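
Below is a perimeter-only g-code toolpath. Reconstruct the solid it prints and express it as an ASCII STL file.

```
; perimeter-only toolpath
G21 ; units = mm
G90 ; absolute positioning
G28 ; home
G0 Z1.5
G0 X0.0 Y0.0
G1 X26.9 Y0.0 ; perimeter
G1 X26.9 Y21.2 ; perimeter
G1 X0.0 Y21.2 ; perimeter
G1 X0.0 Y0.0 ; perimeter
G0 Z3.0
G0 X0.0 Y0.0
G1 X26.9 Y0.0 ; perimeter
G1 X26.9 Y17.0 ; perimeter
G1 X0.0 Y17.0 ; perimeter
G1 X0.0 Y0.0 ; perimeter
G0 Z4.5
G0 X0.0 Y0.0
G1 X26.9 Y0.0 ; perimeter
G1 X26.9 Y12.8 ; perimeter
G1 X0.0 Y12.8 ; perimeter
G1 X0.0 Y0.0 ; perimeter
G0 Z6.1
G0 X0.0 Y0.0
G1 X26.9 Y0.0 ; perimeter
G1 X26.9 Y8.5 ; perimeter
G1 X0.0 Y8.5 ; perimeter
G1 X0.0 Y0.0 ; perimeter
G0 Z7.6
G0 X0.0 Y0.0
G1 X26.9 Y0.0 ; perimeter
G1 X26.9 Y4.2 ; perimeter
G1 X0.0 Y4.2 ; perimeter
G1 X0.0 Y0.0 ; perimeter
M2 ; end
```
solid part
  facet normal 0.0000 0.0000 -1.0000
    outer loop
      vertex 26.9 25.5 0.0
      vertex 26.9 0.0 0.0
      vertex 0.0 0.0 0.0
    endloop
  endfacet
  facet normal 0.0000 0.0000 -1.0000
    outer loop
      vertex 0.0 25.5 0.0
      vertex 26.9 25.5 0.0
      vertex 0.0 0.0 0.0
    endloop
  endfacet
  facet normal 0.0000 -1.0000 0.0000
    outer loop
      vertex 0.0 0.0 0.0
      vertex 26.9 0.0 0.0
      vertex 26.9 0.0 9.1
    endloop
  endfacet
  facet normal 0.0000 -1.0000 0.0000
    outer loop
      vertex 0.0 0.0 0.0
      vertex 26.9 0.0 9.1
      vertex 0.0 0.0 9.1
    endloop
  endfacet
  facet normal 0.0000 0.3361 0.9418
    outer loop
      vertex 0.0 0.0 9.1
      vertex 26.9 0.0 9.1
      vertex 26.9 25.5 0.0
    endloop
  endfacet
  facet normal 0.0000 0.3361 0.9418
    outer loop
      vertex 0.0 0.0 9.1
      vertex 26.9 25.5 0.0
      vertex 0.0 25.5 0.0
    endloop
  endfacet
  facet normal -1.0000 0.0000 0.0000
    outer loop
      vertex 0.0 0.0 9.1
      vertex 0.0 25.5 0.0
      vertex 0.0 0.0 0.0
    endloop
  endfacet
  facet normal 1.0000 0.0000 0.0000
    outer loop
      vertex 26.9 0.0 0.0
      vertex 26.9 25.5 0.0
      vertex 26.9 0.0 9.1
    endloop
  endfacet
endsolid part

The G0 Z moves step by Δz≈1.5 mm. The G1 loops shrink linearly with z, so the solid tapers from its base footprint up to z≈9.1. Closing with a flat bottom cap and the tapered top and triangulating gives 8 facets — a wedge (ramp): 26.9 × 25.5 mm base, rising to 9.1 mm along the y=0 edge and sloping linearly to z=0 at y=25.5.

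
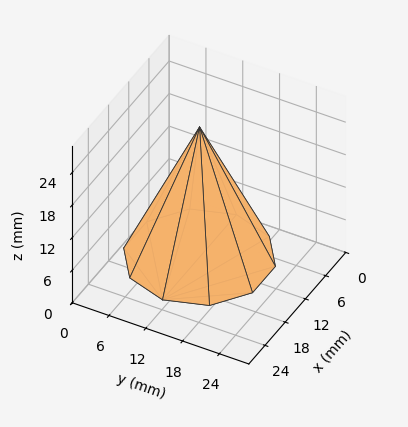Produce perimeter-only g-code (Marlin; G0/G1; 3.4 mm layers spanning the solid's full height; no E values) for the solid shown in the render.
Reading the render: the shape is a regular 10-sided pyramid, base circumscribed radius ≈ 11 mm, apex at z ≈ 24 mm (dimensions read to the nearest mm from the axis ticks). For the g-code, the solid's height is divided into equal slices at the stated Δz and each level perimeter traced with G1 moves after a G0 lift.

; perimeter-only toolpath
G21 ; units = mm
G90 ; absolute positioning
G28 ; home
; layer 1
G0 Z3.4
G0 X20.4 Y11.0
G1 X18.6 Y16.6
G1 X13.9 Y20.0
G1 X8.1 Y20.0
G1 X3.4 Y16.6
G1 X1.6 Y11.0
G1 X3.4 Y5.4
G1 X8.1 Y2.0
G1 X13.9 Y2.0
G1 X18.6 Y5.4
G1 X20.4 Y11.0
; layer 2
G0 Z6.9
G0 X18.9 Y11.0
G1 X17.4 Y15.6
G1 X13.4 Y18.5
G1 X8.6 Y18.5
G1 X4.6 Y15.6
G1 X3.1 Y11.0
G1 X4.6 Y6.4
G1 X8.6 Y3.5
G1 X13.4 Y3.5
G1 X17.4 Y6.4
G1 X18.9 Y11.0
; layer 3
G0 Z10.3
G0 X17.3 Y11.0
G1 X16.1 Y14.7
G1 X12.9 Y17.0
G1 X9.1 Y17.0
G1 X5.9 Y14.7
G1 X4.7 Y11.0
G1 X5.9 Y7.3
G1 X9.1 Y5.0
G1 X12.9 Y5.0
G1 X16.1 Y7.3
G1 X17.3 Y11.0
; layer 4
G0 Z13.7
G0 X15.7 Y11.0
G1 X14.8 Y13.8
G1 X12.5 Y15.5
G1 X9.5 Y15.5
G1 X7.2 Y13.8
G1 X6.3 Y11.0
G1 X7.2 Y8.2
G1 X9.5 Y6.5
G1 X12.5 Y6.5
G1 X14.8 Y8.2
G1 X15.7 Y11.0
; layer 5
G0 Z17.1
G0 X14.1 Y11.0
G1 X13.5 Y12.9
G1 X12.0 Y14.0
G1 X10.0 Y14.0
G1 X8.5 Y12.9
G1 X7.9 Y11.0
G1 X8.5 Y9.1
G1 X10.0 Y8.0
G1 X12.0 Y8.0
G1 X13.5 Y9.1
G1 X14.1 Y11.0
; layer 6
G0 Z20.6
G0 X12.6 Y11.0
G1 X12.3 Y11.9
G1 X11.5 Y12.5
G1 X10.5 Y12.5
G1 X9.7 Y11.9
G1 X9.4 Y11.0
G1 X9.7 Y10.1
G1 X10.5 Y9.5
G1 X11.5 Y9.5
G1 X12.3 Y10.1
G1 X12.6 Y11.0
M2 ; end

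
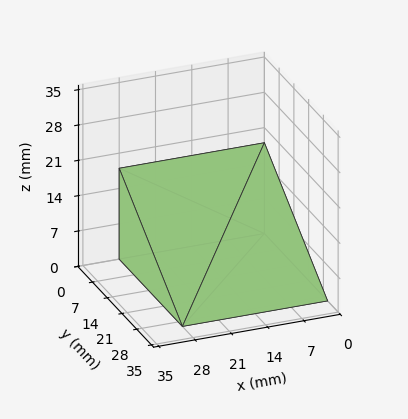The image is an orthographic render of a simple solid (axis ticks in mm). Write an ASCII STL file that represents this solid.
Reading the render: the shape is a wedge (ramp): 28 × 30 mm base, rising to 18 mm along the y=0 edge and sloping linearly to z=0 at y=30 (dimensions read to the nearest mm from the axis ticks). For the STL, each face is triangulated and given an outward normal.

solid part
  facet normal 0.0000 0.0000 -1.0000
    outer loop
      vertex 28.00 30.00 0.00
      vertex 28.00 0.00 0.00
      vertex 0.00 0.00 0.00
    endloop
  endfacet
  facet normal 0.0000 0.0000 -1.0000
    outer loop
      vertex 0.00 30.00 0.00
      vertex 28.00 30.00 0.00
      vertex 0.00 0.00 0.00
    endloop
  endfacet
  facet normal 0.0000 -1.0000 0.0000
    outer loop
      vertex 0.00 0.00 0.00
      vertex 28.00 0.00 0.00
      vertex 28.00 0.00 18.00
    endloop
  endfacet
  facet normal 0.0000 -1.0000 0.0000
    outer loop
      vertex 0.00 0.00 0.00
      vertex 28.00 0.00 18.00
      vertex 0.00 0.00 18.00
    endloop
  endfacet
  facet normal 0.0000 0.5145 0.8575
    outer loop
      vertex 0.00 0.00 18.00
      vertex 28.00 0.00 18.00
      vertex 28.00 30.00 0.00
    endloop
  endfacet
  facet normal 0.0000 0.5145 0.8575
    outer loop
      vertex 0.00 0.00 18.00
      vertex 28.00 30.00 0.00
      vertex 0.00 30.00 0.00
    endloop
  endfacet
  facet normal -1.0000 0.0000 0.0000
    outer loop
      vertex 0.00 0.00 18.00
      vertex 0.00 30.00 0.00
      vertex 0.00 0.00 0.00
    endloop
  endfacet
  facet normal 1.0000 0.0000 0.0000
    outer loop
      vertex 28.00 0.00 0.00
      vertex 28.00 30.00 0.00
      vertex 28.00 0.00 18.00
    endloop
  endfacet
endsolid part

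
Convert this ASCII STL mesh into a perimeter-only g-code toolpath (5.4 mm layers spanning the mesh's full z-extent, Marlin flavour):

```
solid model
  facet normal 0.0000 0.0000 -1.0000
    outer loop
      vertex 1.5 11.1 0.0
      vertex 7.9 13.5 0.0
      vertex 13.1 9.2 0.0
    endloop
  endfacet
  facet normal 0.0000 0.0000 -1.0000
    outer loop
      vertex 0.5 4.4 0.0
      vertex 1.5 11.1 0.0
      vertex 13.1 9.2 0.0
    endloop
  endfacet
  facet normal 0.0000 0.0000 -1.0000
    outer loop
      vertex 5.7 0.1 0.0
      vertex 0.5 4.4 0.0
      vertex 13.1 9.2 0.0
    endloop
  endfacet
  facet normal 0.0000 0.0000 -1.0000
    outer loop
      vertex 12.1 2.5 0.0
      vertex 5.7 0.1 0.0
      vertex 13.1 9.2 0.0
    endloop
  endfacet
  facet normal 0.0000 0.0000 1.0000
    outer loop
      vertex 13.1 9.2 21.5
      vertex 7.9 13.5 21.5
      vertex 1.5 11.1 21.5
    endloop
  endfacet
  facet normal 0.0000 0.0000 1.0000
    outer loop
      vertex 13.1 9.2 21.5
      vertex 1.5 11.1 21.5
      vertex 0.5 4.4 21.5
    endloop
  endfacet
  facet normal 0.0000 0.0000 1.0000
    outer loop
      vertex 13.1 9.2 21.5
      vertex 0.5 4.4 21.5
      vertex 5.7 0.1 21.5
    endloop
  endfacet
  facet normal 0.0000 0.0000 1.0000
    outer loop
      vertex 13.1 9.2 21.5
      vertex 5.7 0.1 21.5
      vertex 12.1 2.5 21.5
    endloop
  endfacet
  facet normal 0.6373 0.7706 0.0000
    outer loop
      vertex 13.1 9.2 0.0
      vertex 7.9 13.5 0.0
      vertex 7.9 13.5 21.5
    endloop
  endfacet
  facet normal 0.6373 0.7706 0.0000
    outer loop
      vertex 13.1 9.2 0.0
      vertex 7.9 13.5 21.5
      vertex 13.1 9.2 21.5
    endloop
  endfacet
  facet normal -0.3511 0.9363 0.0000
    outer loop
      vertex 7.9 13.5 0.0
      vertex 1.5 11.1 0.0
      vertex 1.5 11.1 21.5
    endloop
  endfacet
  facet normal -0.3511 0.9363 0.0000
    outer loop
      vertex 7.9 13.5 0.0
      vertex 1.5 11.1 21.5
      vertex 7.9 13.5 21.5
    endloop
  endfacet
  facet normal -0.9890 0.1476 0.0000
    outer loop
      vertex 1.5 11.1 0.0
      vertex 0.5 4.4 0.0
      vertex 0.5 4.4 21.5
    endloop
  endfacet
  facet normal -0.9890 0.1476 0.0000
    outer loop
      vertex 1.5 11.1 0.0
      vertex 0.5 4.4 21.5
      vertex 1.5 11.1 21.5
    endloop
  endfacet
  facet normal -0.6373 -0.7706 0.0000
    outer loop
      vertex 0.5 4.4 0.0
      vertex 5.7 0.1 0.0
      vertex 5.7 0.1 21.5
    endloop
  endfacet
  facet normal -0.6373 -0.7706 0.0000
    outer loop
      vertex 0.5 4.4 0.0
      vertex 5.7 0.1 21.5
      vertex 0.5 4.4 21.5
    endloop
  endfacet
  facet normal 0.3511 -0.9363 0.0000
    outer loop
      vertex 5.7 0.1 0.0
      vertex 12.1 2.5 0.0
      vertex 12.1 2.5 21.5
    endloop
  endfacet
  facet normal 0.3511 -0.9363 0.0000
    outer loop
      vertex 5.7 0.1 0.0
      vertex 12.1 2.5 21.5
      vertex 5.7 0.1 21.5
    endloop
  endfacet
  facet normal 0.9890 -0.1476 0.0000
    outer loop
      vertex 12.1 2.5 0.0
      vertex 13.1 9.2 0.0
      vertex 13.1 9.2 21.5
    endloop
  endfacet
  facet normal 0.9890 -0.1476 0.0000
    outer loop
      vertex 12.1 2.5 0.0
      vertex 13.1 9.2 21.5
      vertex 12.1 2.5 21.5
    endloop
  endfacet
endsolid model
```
; perimeter-only toolpath
G21 ; units = mm
G90 ; absolute positioning
G28 ; home
; layer 1
G0 Z5.4
G0 X13.1 Y9.2
G1 X7.9 Y13.5
G1 X1.5 Y11.1
G1 X0.5 Y4.4
G1 X5.7 Y0.1
G1 X12.1 Y2.5
G1 X13.1 Y9.2
; layer 2
G0 Z10.8
G0 X13.1 Y9.2
G1 X7.9 Y13.5
G1 X1.5 Y11.1
G1 X0.5 Y4.4
G1 X5.7 Y0.1
G1 X12.1 Y2.5
G1 X13.1 Y9.2
; layer 3
G0 Z16.1
G0 X13.1 Y9.2
G1 X7.9 Y13.5
G1 X1.5 Y11.1
G1 X0.5 Y4.4
G1 X5.7 Y0.1
G1 X12.1 Y2.5
G1 X13.1 Y9.2
; layer 4
G0 Z21.5
G0 X13.1 Y9.2
G1 X7.9 Y13.5
G1 X1.5 Y11.1
G1 X0.5 Y4.4
G1 X5.7 Y0.1
G1 X12.1 Y2.5
G1 X13.1 Y9.2
M2 ; end

The solid is a regular 6-sided prism (a cylinder approximated with 6 flat sides), circumscribed radius ≈ 6.8 mm, height ≈ 21.5 mm. Slicing at Δz = 5.4 mm — 4 equal slices spanning the solid's height, so layer i sits at z = i·h/4 — gives 4 non-empty perimeters. Each is a 6-segment closed polygon; G0 lifts to the layer z and rapids to the start vertex, then G1 traces the edges.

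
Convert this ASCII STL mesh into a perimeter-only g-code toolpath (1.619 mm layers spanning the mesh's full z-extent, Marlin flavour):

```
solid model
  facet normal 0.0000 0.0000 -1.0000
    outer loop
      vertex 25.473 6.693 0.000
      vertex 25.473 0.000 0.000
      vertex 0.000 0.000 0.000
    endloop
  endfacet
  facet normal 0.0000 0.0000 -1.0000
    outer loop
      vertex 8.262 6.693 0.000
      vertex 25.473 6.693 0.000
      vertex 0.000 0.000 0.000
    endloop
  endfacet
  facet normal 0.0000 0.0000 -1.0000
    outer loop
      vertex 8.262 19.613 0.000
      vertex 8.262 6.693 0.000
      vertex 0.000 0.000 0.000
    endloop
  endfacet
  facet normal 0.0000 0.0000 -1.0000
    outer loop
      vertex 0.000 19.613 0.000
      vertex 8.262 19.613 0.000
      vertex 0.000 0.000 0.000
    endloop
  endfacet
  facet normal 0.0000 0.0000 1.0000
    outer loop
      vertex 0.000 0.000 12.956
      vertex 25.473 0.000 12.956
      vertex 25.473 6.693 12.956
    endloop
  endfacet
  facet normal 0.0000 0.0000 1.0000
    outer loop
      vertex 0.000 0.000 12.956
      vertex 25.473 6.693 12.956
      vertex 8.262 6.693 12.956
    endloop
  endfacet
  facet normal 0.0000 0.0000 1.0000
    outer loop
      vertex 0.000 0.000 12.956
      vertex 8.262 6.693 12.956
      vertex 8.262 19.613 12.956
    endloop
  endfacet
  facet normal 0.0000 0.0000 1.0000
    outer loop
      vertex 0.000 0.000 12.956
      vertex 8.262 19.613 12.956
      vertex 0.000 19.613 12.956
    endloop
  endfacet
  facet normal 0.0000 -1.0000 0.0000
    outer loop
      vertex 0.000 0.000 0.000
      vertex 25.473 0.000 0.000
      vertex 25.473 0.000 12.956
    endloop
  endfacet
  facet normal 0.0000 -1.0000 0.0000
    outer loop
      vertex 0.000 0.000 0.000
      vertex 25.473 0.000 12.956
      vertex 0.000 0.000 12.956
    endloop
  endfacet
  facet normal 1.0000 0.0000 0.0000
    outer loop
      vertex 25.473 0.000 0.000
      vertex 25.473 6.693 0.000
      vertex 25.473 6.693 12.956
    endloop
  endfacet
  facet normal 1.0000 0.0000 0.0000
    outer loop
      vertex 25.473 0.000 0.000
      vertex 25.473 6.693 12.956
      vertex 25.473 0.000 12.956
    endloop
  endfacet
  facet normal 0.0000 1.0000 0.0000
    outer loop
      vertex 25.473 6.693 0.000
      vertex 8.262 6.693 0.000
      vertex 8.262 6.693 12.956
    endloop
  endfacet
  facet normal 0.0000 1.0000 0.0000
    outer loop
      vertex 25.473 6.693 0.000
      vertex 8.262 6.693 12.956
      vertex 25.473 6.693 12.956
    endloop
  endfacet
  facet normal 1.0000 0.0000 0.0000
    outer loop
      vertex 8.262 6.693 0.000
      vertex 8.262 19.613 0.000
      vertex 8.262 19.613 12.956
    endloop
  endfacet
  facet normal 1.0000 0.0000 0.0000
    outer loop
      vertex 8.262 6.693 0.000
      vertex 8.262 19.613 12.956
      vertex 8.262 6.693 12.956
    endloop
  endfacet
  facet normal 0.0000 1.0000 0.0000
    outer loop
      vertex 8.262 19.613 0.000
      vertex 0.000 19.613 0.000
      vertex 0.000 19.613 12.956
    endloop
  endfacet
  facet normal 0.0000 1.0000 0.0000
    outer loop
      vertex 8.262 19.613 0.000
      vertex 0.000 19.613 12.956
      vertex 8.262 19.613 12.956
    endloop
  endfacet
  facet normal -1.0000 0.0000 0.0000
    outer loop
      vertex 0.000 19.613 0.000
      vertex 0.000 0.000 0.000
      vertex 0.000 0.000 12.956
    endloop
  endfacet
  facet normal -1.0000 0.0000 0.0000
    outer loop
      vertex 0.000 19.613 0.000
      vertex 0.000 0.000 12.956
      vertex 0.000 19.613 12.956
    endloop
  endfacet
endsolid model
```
; perimeter-only toolpath
G21 ; units = mm
G90 ; absolute positioning
G28 ; home
; layer 1
G0 Z1.619
G0 X0.000 Y0.000
G1 X25.473 Y0.000
G1 X25.473 Y6.693
G1 X8.262 Y6.693
G1 X8.262 Y19.613
G1 X0.000 Y19.613
G1 X0.000 Y0.000
; layer 2
G0 Z3.239
G0 X0.000 Y0.000
G1 X25.473 Y0.000
G1 X25.473 Y6.693
G1 X8.262 Y6.693
G1 X8.262 Y19.613
G1 X0.000 Y19.613
G1 X0.000 Y0.000
; layer 3
G0 Z4.858
G0 X0.000 Y0.000
G1 X25.473 Y0.000
G1 X25.473 Y6.693
G1 X8.262 Y6.693
G1 X8.262 Y19.613
G1 X0.000 Y19.613
G1 X0.000 Y0.000
; layer 4
G0 Z6.478
G0 X0.000 Y0.000
G1 X25.473 Y0.000
G1 X25.473 Y6.693
G1 X8.262 Y6.693
G1 X8.262 Y19.613
G1 X0.000 Y19.613
G1 X0.000 Y0.000
; layer 5
G0 Z8.098
G0 X0.000 Y0.000
G1 X25.473 Y0.000
G1 X25.473 Y6.693
G1 X8.262 Y6.693
G1 X8.262 Y19.613
G1 X0.000 Y19.613
G1 X0.000 Y0.000
; layer 6
G0 Z9.717
G0 X0.000 Y0.000
G1 X25.473 Y0.000
G1 X25.473 Y6.693
G1 X8.262 Y6.693
G1 X8.262 Y19.613
G1 X0.000 Y19.613
G1 X0.000 Y0.000
; layer 7
G0 Z11.336
G0 X0.000 Y0.000
G1 X25.473 Y0.000
G1 X25.473 Y6.693
G1 X8.262 Y6.693
G1 X8.262 Y19.613
G1 X0.000 Y19.613
G1 X0.000 Y0.000
; layer 8
G0 Z12.956
G0 X0.000 Y0.000
G1 X25.473 Y0.000
G1 X25.473 Y6.693
G1 X8.262 Y6.693
G1 X8.262 Y19.613
G1 X0.000 Y19.613
G1 X0.000 Y0.000
M2 ; end

The solid is an L-shaped prism: outer 25.5 × 19.6 mm, arm thicknesses ≈ 6.69 mm (horizontal) and 8.26 mm (vertical), extruded 13 mm in z. Slicing at Δz = 1.619 mm — 8 equal slices spanning the solid's height, so layer i sits at z = i·h/8 — gives 8 non-empty perimeters. Each is a 6-segment closed polygon; G0 lifts to the layer z and rapids to the start vertex, then G1 traces the edges.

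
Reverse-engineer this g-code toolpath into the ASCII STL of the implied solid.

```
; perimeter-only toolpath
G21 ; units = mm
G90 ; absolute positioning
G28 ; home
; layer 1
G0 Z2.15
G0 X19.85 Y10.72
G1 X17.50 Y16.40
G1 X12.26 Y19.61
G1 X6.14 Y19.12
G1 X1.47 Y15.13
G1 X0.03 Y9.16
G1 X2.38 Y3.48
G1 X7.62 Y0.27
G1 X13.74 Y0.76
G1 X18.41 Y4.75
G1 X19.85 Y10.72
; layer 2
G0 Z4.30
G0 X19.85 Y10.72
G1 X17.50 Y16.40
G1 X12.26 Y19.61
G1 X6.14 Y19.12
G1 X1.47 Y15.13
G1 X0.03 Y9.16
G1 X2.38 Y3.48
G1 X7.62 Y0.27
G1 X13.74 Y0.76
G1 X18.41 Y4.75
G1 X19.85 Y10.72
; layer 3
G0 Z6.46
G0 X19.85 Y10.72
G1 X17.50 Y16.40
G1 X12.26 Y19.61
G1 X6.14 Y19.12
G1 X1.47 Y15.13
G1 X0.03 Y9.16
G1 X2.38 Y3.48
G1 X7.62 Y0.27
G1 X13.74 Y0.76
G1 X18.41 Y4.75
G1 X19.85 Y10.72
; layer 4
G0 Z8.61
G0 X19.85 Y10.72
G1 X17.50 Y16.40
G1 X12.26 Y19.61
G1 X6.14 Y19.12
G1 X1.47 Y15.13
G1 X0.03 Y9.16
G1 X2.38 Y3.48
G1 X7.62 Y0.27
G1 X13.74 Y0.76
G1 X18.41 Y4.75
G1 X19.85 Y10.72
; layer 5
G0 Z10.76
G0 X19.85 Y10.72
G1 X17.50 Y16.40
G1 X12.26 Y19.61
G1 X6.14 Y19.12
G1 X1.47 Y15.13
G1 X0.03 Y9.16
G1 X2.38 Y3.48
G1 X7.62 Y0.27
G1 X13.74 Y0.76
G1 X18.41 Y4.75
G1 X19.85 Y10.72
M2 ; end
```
solid part
  facet normal 0.0000 0.0000 -1.0000
    outer loop
      vertex 12.26 19.61 0.00
      vertex 17.50 16.40 0.00
      vertex 19.85 10.72 0.00
    endloop
  endfacet
  facet normal 0.0000 0.0000 -1.0000
    outer loop
      vertex 6.14 19.12 0.00
      vertex 12.26 19.61 0.00
      vertex 19.85 10.72 0.00
    endloop
  endfacet
  facet normal 0.0000 0.0000 -1.0000
    outer loop
      vertex 1.47 15.13 0.00
      vertex 6.14 19.12 0.00
      vertex 19.85 10.72 0.00
    endloop
  endfacet
  facet normal 0.0000 0.0000 -1.0000
    outer loop
      vertex 0.03 9.16 0.00
      vertex 1.47 15.13 0.00
      vertex 19.85 10.72 0.00
    endloop
  endfacet
  facet normal 0.0000 0.0000 -1.0000
    outer loop
      vertex 2.38 3.48 0.00
      vertex 0.03 9.16 0.00
      vertex 19.85 10.72 0.00
    endloop
  endfacet
  facet normal 0.0000 0.0000 -1.0000
    outer loop
      vertex 7.62 0.27 0.00
      vertex 2.38 3.48 0.00
      vertex 19.85 10.72 0.00
    endloop
  endfacet
  facet normal 0.0000 0.0000 -1.0000
    outer loop
      vertex 13.74 0.76 0.00
      vertex 7.62 0.27 0.00
      vertex 19.85 10.72 0.00
    endloop
  endfacet
  facet normal 0.0000 0.0000 -1.0000
    outer loop
      vertex 18.41 4.75 0.00
      vertex 13.74 0.76 0.00
      vertex 19.85 10.72 0.00
    endloop
  endfacet
  facet normal 0.0000 0.0000 1.0000
    outer loop
      vertex 19.85 10.72 10.76
      vertex 17.50 16.40 10.76
      vertex 12.26 19.61 10.76
    endloop
  endfacet
  facet normal 0.0000 0.0000 1.0000
    outer loop
      vertex 19.85 10.72 10.76
      vertex 12.26 19.61 10.76
      vertex 6.14 19.12 10.76
    endloop
  endfacet
  facet normal 0.0000 0.0000 1.0000
    outer loop
      vertex 19.85 10.72 10.76
      vertex 6.14 19.12 10.76
      vertex 1.47 15.13 10.76
    endloop
  endfacet
  facet normal 0.0000 0.0000 1.0000
    outer loop
      vertex 19.85 10.72 10.76
      vertex 1.47 15.13 10.76
      vertex 0.03 9.16 10.76
    endloop
  endfacet
  facet normal 0.0000 0.0000 1.0000
    outer loop
      vertex 19.85 10.72 10.76
      vertex 0.03 9.16 10.76
      vertex 2.38 3.48 10.76
    endloop
  endfacet
  facet normal 0.0000 0.0000 1.0000
    outer loop
      vertex 19.85 10.72 10.76
      vertex 2.38 3.48 10.76
      vertex 7.62 0.27 10.76
    endloop
  endfacet
  facet normal 0.0000 0.0000 1.0000
    outer loop
      vertex 19.85 10.72 10.76
      vertex 7.62 0.27 10.76
      vertex 13.74 0.76 10.76
    endloop
  endfacet
  facet normal 0.0000 0.0000 1.0000
    outer loop
      vertex 19.85 10.72 10.76
      vertex 13.74 0.76 10.76
      vertex 18.41 4.75 10.76
    endloop
  endfacet
  facet normal 0.9240 0.3823 0.0000
    outer loop
      vertex 19.85 10.72 0.00
      vertex 17.50 16.40 0.00
      vertex 17.50 16.40 10.76
    endloop
  endfacet
  facet normal 0.9240 0.3823 0.0000
    outer loop
      vertex 19.85 10.72 0.00
      vertex 17.50 16.40 10.76
      vertex 19.85 10.72 10.76
    endloop
  endfacet
  facet normal 0.5224 0.8527 0.0000
    outer loop
      vertex 17.50 16.40 0.00
      vertex 12.26 19.61 0.00
      vertex 12.26 19.61 10.76
    endloop
  endfacet
  facet normal 0.5224 0.8527 0.0000
    outer loop
      vertex 17.50 16.40 0.00
      vertex 12.26 19.61 10.76
      vertex 17.50 16.40 10.76
    endloop
  endfacet
  facet normal -0.0798 0.9968 0.0000
    outer loop
      vertex 12.26 19.61 0.00
      vertex 6.14 19.12 0.00
      vertex 6.14 19.12 10.76
    endloop
  endfacet
  facet normal -0.0798 0.9968 0.0000
    outer loop
      vertex 12.26 19.61 0.00
      vertex 6.14 19.12 10.76
      vertex 12.26 19.61 10.76
    endloop
  endfacet
  facet normal -0.6496 0.7603 0.0000
    outer loop
      vertex 6.14 19.12 0.00
      vertex 1.47 15.13 0.00
      vertex 1.47 15.13 10.76
    endloop
  endfacet
  facet normal -0.6496 0.7603 0.0000
    outer loop
      vertex 6.14 19.12 0.00
      vertex 1.47 15.13 10.76
      vertex 6.14 19.12 10.76
    endloop
  endfacet
  facet normal -0.9721 0.2345 0.0000
    outer loop
      vertex 1.47 15.13 0.00
      vertex 0.03 9.16 0.00
      vertex 0.03 9.16 10.76
    endloop
  endfacet
  facet normal -0.9721 0.2345 0.0000
    outer loop
      vertex 1.47 15.13 0.00
      vertex 0.03 9.16 10.76
      vertex 1.47 15.13 10.76
    endloop
  endfacet
  facet normal -0.9240 -0.3823 0.0000
    outer loop
      vertex 0.03 9.16 0.00
      vertex 2.38 3.48 0.00
      vertex 2.38 3.48 10.76
    endloop
  endfacet
  facet normal -0.9240 -0.3823 0.0000
    outer loop
      vertex 0.03 9.16 0.00
      vertex 2.38 3.48 10.76
      vertex 0.03 9.16 10.76
    endloop
  endfacet
  facet normal -0.5224 -0.8527 0.0000
    outer loop
      vertex 2.38 3.48 0.00
      vertex 7.62 0.27 0.00
      vertex 7.62 0.27 10.76
    endloop
  endfacet
  facet normal -0.5224 -0.8527 0.0000
    outer loop
      vertex 2.38 3.48 0.00
      vertex 7.62 0.27 10.76
      vertex 2.38 3.48 10.76
    endloop
  endfacet
  facet normal 0.0798 -0.9968 0.0000
    outer loop
      vertex 7.62 0.27 0.00
      vertex 13.74 0.76 0.00
      vertex 13.74 0.76 10.76
    endloop
  endfacet
  facet normal 0.0798 -0.9968 0.0000
    outer loop
      vertex 7.62 0.27 0.00
      vertex 13.74 0.76 10.76
      vertex 7.62 0.27 10.76
    endloop
  endfacet
  facet normal 0.6496 -0.7603 0.0000
    outer loop
      vertex 13.74 0.76 0.00
      vertex 18.41 4.75 0.00
      vertex 18.41 4.75 10.76
    endloop
  endfacet
  facet normal 0.6496 -0.7603 0.0000
    outer loop
      vertex 13.74 0.76 0.00
      vertex 18.41 4.75 10.76
      vertex 13.74 0.76 10.76
    endloop
  endfacet
  facet normal 0.9721 -0.2345 0.0000
    outer loop
      vertex 18.41 4.75 0.00
      vertex 19.85 10.72 0.00
      vertex 19.85 10.72 10.76
    endloop
  endfacet
  facet normal 0.9721 -0.2345 0.0000
    outer loop
      vertex 18.41 4.75 0.00
      vertex 19.85 10.72 10.76
      vertex 18.41 4.75 10.76
    endloop
  endfacet
endsolid part

The G0 Z moves step by Δz≈2.15 mm. Every layer's G1 loop is the same polygon, so the solid is a straight extrusion of it from z=0 to z≈10.8. Closing with flat bottom and top caps and triangulating gives 36 facets — a regular 10-sided prism (a cylinder approximated with 10 flat sides), circumscribed radius ≈ 9.94 mm, height ≈ 10.8 mm.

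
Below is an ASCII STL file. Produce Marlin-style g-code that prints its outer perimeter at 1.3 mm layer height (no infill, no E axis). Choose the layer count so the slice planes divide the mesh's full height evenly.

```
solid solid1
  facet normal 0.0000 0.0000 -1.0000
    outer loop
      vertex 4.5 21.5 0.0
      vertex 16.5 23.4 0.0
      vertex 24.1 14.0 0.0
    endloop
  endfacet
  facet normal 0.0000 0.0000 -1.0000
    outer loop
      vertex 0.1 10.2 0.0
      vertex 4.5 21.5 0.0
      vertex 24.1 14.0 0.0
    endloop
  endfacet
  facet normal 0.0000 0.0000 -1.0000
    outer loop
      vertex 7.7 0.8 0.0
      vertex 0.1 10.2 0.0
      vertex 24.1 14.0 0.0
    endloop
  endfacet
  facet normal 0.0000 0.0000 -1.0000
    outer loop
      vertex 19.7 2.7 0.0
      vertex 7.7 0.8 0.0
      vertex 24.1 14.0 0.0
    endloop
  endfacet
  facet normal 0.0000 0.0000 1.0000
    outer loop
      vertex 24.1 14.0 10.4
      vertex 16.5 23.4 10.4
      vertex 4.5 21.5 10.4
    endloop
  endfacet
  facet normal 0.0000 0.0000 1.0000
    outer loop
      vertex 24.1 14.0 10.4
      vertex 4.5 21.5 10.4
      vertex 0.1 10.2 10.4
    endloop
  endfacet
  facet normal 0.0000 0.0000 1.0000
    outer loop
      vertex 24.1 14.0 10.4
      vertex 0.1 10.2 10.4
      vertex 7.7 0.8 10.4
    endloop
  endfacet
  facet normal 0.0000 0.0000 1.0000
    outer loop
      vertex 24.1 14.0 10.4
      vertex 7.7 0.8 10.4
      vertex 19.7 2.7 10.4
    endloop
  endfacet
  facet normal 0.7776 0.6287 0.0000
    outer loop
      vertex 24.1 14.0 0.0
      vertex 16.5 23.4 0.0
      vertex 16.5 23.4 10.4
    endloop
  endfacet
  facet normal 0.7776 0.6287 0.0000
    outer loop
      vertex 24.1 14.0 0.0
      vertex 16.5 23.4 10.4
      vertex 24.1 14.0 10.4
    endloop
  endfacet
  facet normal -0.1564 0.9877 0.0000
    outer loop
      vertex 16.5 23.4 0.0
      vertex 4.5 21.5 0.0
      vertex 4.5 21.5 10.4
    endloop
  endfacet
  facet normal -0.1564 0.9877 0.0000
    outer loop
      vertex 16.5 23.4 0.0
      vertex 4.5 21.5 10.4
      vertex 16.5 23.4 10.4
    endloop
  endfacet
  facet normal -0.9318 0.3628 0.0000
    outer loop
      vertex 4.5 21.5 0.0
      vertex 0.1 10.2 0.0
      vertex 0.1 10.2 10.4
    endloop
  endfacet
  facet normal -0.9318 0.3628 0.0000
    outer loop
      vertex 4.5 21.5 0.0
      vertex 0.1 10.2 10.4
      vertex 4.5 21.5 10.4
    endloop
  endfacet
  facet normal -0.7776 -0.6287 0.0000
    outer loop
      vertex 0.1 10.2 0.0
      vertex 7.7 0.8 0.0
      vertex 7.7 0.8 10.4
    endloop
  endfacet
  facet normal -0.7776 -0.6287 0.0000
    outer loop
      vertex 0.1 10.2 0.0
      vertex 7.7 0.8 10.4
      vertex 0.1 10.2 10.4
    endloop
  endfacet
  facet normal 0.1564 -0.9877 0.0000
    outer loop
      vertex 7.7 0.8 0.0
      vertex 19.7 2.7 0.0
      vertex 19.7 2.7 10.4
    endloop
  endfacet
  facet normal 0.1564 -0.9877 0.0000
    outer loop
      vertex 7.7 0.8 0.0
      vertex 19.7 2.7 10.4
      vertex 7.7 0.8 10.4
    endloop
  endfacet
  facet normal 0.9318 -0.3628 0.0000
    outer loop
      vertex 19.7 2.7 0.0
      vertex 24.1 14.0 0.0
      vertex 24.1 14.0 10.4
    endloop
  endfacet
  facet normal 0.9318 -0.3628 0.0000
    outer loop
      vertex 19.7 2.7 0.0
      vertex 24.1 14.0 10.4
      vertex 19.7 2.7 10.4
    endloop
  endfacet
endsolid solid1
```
; perimeter-only toolpath
G21 ; units = mm
G90 ; absolute positioning
G28 ; home
; layer 1
G0 Z1.3
G0 X24.1 Y14.0
G1 X16.5 Y23.4
G1 X4.5 Y21.5
G1 X0.1 Y10.2
G1 X7.7 Y0.8
G1 X19.7 Y2.7
G1 X24.1 Y14.0
; layer 2
G0 Z2.6
G0 X24.1 Y14.0
G1 X16.5 Y23.4
G1 X4.5 Y21.5
G1 X0.1 Y10.2
G1 X7.7 Y0.8
G1 X19.7 Y2.7
G1 X24.1 Y14.0
; layer 3
G0 Z3.9
G0 X24.1 Y14.0
G1 X16.5 Y23.4
G1 X4.5 Y21.5
G1 X0.1 Y10.2
G1 X7.7 Y0.8
G1 X19.7 Y2.7
G1 X24.1 Y14.0
; layer 4
G0 Z5.2
G0 X24.1 Y14.0
G1 X16.5 Y23.4
G1 X4.5 Y21.5
G1 X0.1 Y10.2
G1 X7.7 Y0.8
G1 X19.7 Y2.7
G1 X24.1 Y14.0
; layer 5
G0 Z6.5
G0 X24.1 Y14.0
G1 X16.5 Y23.4
G1 X4.5 Y21.5
G1 X0.1 Y10.2
G1 X7.7 Y0.8
G1 X19.7 Y2.7
G1 X24.1 Y14.0
; layer 6
G0 Z7.8
G0 X24.1 Y14.0
G1 X16.5 Y23.4
G1 X4.5 Y21.5
G1 X0.1 Y10.2
G1 X7.7 Y0.8
G1 X19.7 Y2.7
G1 X24.1 Y14.0
; layer 7
G0 Z9.1
G0 X24.1 Y14.0
G1 X16.5 Y23.4
G1 X4.5 Y21.5
G1 X0.1 Y10.2
G1 X7.7 Y0.8
G1 X19.7 Y2.7
G1 X24.1 Y14.0
; layer 8
G0 Z10.4
G0 X24.1 Y14.0
G1 X16.5 Y23.4
G1 X4.5 Y21.5
G1 X0.1 Y10.2
G1 X7.7 Y0.8
G1 X19.7 Y2.7
G1 X24.1 Y14.0
M2 ; end

The solid is a regular 6-sided prism (a cylinder approximated with 6 flat sides), circumscribed radius ≈ 12.1 mm, height ≈ 10.4 mm. Slicing at Δz = 1.3 mm — 8 equal slices spanning the solid's height, so layer i sits at z = i·h/8 — gives 8 non-empty perimeters. Each is a 6-segment closed polygon; G0 lifts to the layer z and rapids to the start vertex, then G1 traces the edges.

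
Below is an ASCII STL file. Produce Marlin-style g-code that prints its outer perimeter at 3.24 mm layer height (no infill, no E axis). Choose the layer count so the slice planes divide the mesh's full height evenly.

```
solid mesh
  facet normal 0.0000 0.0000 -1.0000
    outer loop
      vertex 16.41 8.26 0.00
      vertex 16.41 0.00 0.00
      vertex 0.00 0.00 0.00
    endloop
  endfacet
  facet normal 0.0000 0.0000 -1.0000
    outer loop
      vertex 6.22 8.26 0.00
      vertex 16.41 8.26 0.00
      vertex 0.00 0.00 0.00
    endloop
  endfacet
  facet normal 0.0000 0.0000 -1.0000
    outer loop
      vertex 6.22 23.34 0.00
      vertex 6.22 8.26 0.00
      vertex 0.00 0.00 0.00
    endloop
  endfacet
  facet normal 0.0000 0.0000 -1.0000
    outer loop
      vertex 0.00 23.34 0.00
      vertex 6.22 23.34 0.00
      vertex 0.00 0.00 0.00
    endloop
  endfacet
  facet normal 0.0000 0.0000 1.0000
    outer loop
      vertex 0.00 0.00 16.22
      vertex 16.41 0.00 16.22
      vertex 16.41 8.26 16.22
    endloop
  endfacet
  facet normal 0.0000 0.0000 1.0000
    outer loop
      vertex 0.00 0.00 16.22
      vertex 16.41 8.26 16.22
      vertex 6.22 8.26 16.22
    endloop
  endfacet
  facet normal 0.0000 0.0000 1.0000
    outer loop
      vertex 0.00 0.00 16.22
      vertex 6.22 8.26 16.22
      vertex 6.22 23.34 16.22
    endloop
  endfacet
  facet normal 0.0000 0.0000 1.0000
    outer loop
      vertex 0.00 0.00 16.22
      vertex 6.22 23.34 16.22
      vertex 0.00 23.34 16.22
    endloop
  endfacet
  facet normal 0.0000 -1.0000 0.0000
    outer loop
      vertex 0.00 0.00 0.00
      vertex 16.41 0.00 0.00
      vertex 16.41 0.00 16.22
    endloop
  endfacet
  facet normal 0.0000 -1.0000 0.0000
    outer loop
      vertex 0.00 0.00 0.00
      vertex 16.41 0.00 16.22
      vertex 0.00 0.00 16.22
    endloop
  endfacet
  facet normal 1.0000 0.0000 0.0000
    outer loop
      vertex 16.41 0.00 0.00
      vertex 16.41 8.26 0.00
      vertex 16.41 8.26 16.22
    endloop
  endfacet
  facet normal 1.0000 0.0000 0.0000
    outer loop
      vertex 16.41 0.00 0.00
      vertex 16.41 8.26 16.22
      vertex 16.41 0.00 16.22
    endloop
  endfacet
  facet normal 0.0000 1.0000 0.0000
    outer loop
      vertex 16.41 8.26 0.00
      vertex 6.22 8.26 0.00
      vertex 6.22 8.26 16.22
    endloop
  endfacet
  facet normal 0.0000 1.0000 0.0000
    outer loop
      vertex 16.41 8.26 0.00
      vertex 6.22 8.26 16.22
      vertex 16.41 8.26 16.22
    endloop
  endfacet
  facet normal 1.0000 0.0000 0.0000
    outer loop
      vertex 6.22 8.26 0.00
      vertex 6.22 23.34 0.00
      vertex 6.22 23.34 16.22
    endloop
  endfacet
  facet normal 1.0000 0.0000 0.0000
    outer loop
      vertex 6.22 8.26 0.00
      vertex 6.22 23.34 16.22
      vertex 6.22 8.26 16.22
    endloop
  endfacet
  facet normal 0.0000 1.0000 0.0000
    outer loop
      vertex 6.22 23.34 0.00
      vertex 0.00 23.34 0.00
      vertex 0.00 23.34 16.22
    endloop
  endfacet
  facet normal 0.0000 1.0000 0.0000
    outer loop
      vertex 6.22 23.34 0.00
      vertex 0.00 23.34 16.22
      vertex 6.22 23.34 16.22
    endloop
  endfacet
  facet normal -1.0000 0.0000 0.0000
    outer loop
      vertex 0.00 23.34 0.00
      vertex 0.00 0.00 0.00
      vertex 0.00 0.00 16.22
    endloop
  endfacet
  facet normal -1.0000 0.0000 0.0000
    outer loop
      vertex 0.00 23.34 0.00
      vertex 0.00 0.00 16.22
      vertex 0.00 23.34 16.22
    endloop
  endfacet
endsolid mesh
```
; perimeter-only toolpath
G21 ; units = mm
G90 ; absolute positioning
G28 ; home
; layer 1
G0 Z3.24
G0 X0.00 Y0.00
G1 X16.41 Y0.00
G1 X16.41 Y8.26
G1 X6.22 Y8.26
G1 X6.22 Y23.34
G1 X0.00 Y23.34
G1 X0.00 Y0.00
; layer 2
G0 Z6.49
G0 X0.00 Y0.00
G1 X16.41 Y0.00
G1 X16.41 Y8.26
G1 X6.22 Y8.26
G1 X6.22 Y23.34
G1 X0.00 Y23.34
G1 X0.00 Y0.00
; layer 3
G0 Z9.73
G0 X0.00 Y0.00
G1 X16.41 Y0.00
G1 X16.41 Y8.26
G1 X6.22 Y8.26
G1 X6.22 Y23.34
G1 X0.00 Y23.34
G1 X0.00 Y0.00
; layer 4
G0 Z12.98
G0 X0.00 Y0.00
G1 X16.41 Y0.00
G1 X16.41 Y8.26
G1 X6.22 Y8.26
G1 X6.22 Y23.34
G1 X0.00 Y23.34
G1 X0.00 Y0.00
; layer 5
G0 Z16.22
G0 X0.00 Y0.00
G1 X16.41 Y0.00
G1 X16.41 Y8.26
G1 X6.22 Y8.26
G1 X6.22 Y23.34
G1 X0.00 Y23.34
G1 X0.00 Y0.00
M2 ; end

The solid is an L-shaped prism: outer 16.4 × 23.3 mm, arm thicknesses ≈ 8.26 mm (horizontal) and 6.22 mm (vertical), extruded 16.2 mm in z. Slicing at Δz = 3.24 mm — 5 equal slices spanning the solid's height, so layer i sits at z = i·h/5 — gives 5 non-empty perimeters. Each is a 6-segment closed polygon; G0 lifts to the layer z and rapids to the start vertex, then G1 traces the edges.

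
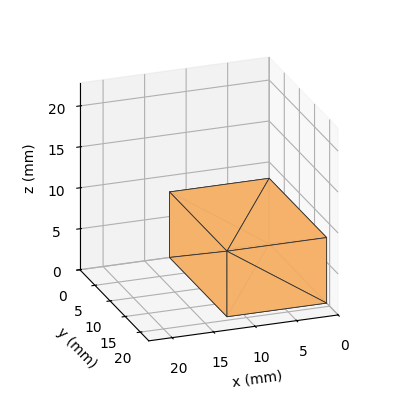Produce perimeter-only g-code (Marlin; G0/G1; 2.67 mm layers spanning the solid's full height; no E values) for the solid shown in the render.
Reading the render: the shape is a rectangular box, roughly 12 × 19 mm footprint and 8 mm tall (dimensions read to the nearest mm from the axis ticks). For the g-code, the solid's height is divided into equal slices at the stated Δz and each level perimeter traced with G1 moves after a G0 lift.

; perimeter-only toolpath
G21 ; units = mm
G90 ; absolute positioning
G28 ; home
; layer 1
G0 Z2.67
G0 X0.00 Y0.00
G1 X12.00 Y0.00
G1 X12.00 Y19.00
G1 X0.00 Y19.00
G1 X0.00 Y0.00
; layer 2
G0 Z5.33
G0 X0.00 Y0.00
G1 X12.00 Y0.00
G1 X12.00 Y19.00
G1 X0.00 Y19.00
G1 X0.00 Y0.00
; layer 3
G0 Z8.00
G0 X0.00 Y0.00
G1 X12.00 Y0.00
G1 X12.00 Y19.00
G1 X0.00 Y19.00
G1 X0.00 Y0.00
M2 ; end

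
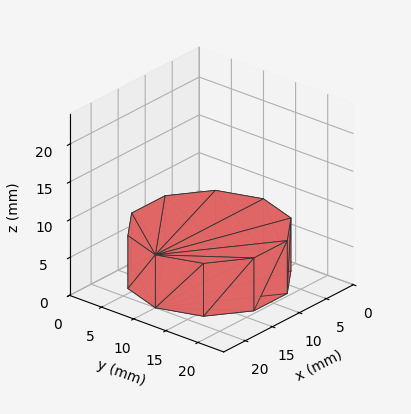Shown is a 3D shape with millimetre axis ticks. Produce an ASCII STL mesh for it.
Reading the render: the shape is a regular 10-sided prism (a cylinder approximated with 10 flat sides), circumscribed radius ≈ 10 mm, height ≈ 7 mm (dimensions read to the nearest mm from the axis ticks). For the STL, each face is triangulated and given an outward normal.

solid part
  facet normal 0.0000 0.0000 -1.0000
    outer loop
      vertex 13.090 19.511 0.000
      vertex 18.090 15.878 0.000
      vertex 20.000 10.000 0.000
    endloop
  endfacet
  facet normal 0.0000 0.0000 -1.0000
    outer loop
      vertex 6.910 19.511 0.000
      vertex 13.090 19.511 0.000
      vertex 20.000 10.000 0.000
    endloop
  endfacet
  facet normal 0.0000 0.0000 -1.0000
    outer loop
      vertex 1.910 15.878 0.000
      vertex 6.910 19.511 0.000
      vertex 20.000 10.000 0.000
    endloop
  endfacet
  facet normal 0.0000 0.0000 -1.0000
    outer loop
      vertex 0.000 10.000 0.000
      vertex 1.910 15.878 0.000
      vertex 20.000 10.000 0.000
    endloop
  endfacet
  facet normal 0.0000 0.0000 -1.0000
    outer loop
      vertex 1.910 4.122 0.000
      vertex 0.000 10.000 0.000
      vertex 20.000 10.000 0.000
    endloop
  endfacet
  facet normal 0.0000 0.0000 -1.0000
    outer loop
      vertex 6.910 0.489 0.000
      vertex 1.910 4.122 0.000
      vertex 20.000 10.000 0.000
    endloop
  endfacet
  facet normal 0.0000 0.0000 -1.0000
    outer loop
      vertex 13.090 0.489 0.000
      vertex 6.910 0.489 0.000
      vertex 20.000 10.000 0.000
    endloop
  endfacet
  facet normal 0.0000 0.0000 -1.0000
    outer loop
      vertex 18.090 4.122 0.000
      vertex 13.090 0.489 0.000
      vertex 20.000 10.000 0.000
    endloop
  endfacet
  facet normal 0.0000 0.0000 1.0000
    outer loop
      vertex 20.000 10.000 7.000
      vertex 18.090 15.878 7.000
      vertex 13.090 19.511 7.000
    endloop
  endfacet
  facet normal 0.0000 0.0000 1.0000
    outer loop
      vertex 20.000 10.000 7.000
      vertex 13.090 19.511 7.000
      vertex 6.910 19.511 7.000
    endloop
  endfacet
  facet normal 0.0000 0.0000 1.0000
    outer loop
      vertex 20.000 10.000 7.000
      vertex 6.910 19.511 7.000
      vertex 1.910 15.878 7.000
    endloop
  endfacet
  facet normal 0.0000 0.0000 1.0000
    outer loop
      vertex 20.000 10.000 7.000
      vertex 1.910 15.878 7.000
      vertex 0.000 10.000 7.000
    endloop
  endfacet
  facet normal 0.0000 0.0000 1.0000
    outer loop
      vertex 20.000 10.000 7.000
      vertex 0.000 10.000 7.000
      vertex 1.910 4.122 7.000
    endloop
  endfacet
  facet normal 0.0000 0.0000 1.0000
    outer loop
      vertex 20.000 10.000 7.000
      vertex 1.910 4.122 7.000
      vertex 6.910 0.489 7.000
    endloop
  endfacet
  facet normal 0.0000 0.0000 1.0000
    outer loop
      vertex 20.000 10.000 7.000
      vertex 6.910 0.489 7.000
      vertex 13.090 0.489 7.000
    endloop
  endfacet
  facet normal 0.0000 0.0000 1.0000
    outer loop
      vertex 20.000 10.000 7.000
      vertex 13.090 0.489 7.000
      vertex 18.090 4.122 7.000
    endloop
  endfacet
  facet normal 0.9511 0.3090 0.0000
    outer loop
      vertex 20.000 10.000 0.000
      vertex 18.090 15.878 0.000
      vertex 18.090 15.878 7.000
    endloop
  endfacet
  facet normal 0.9511 0.3090 0.0000
    outer loop
      vertex 20.000 10.000 0.000
      vertex 18.090 15.878 7.000
      vertex 20.000 10.000 7.000
    endloop
  endfacet
  facet normal 0.5878 0.8090 0.0000
    outer loop
      vertex 18.090 15.878 0.000
      vertex 13.090 19.511 0.000
      vertex 13.090 19.511 7.000
    endloop
  endfacet
  facet normal 0.5878 0.8090 0.0000
    outer loop
      vertex 18.090 15.878 0.000
      vertex 13.090 19.511 7.000
      vertex 18.090 15.878 7.000
    endloop
  endfacet
  facet normal 0.0000 1.0000 0.0000
    outer loop
      vertex 13.090 19.511 0.000
      vertex 6.910 19.511 0.000
      vertex 6.910 19.511 7.000
    endloop
  endfacet
  facet normal 0.0000 1.0000 0.0000
    outer loop
      vertex 13.090 19.511 0.000
      vertex 6.910 19.511 7.000
      vertex 13.090 19.511 7.000
    endloop
  endfacet
  facet normal -0.5878 0.8090 0.0000
    outer loop
      vertex 6.910 19.511 0.000
      vertex 1.910 15.878 0.000
      vertex 1.910 15.878 7.000
    endloop
  endfacet
  facet normal -0.5878 0.8090 0.0000
    outer loop
      vertex 6.910 19.511 0.000
      vertex 1.910 15.878 7.000
      vertex 6.910 19.511 7.000
    endloop
  endfacet
  facet normal -0.9511 0.3090 0.0000
    outer loop
      vertex 1.910 15.878 0.000
      vertex 0.000 10.000 0.000
      vertex 0.000 10.000 7.000
    endloop
  endfacet
  facet normal -0.9511 0.3090 0.0000
    outer loop
      vertex 1.910 15.878 0.000
      vertex 0.000 10.000 7.000
      vertex 1.910 15.878 7.000
    endloop
  endfacet
  facet normal -0.9511 -0.3090 0.0000
    outer loop
      vertex 0.000 10.000 0.000
      vertex 1.910 4.122 0.000
      vertex 1.910 4.122 7.000
    endloop
  endfacet
  facet normal -0.9511 -0.3090 0.0000
    outer loop
      vertex 0.000 10.000 0.000
      vertex 1.910 4.122 7.000
      vertex 0.000 10.000 7.000
    endloop
  endfacet
  facet normal -0.5878 -0.8090 0.0000
    outer loop
      vertex 1.910 4.122 0.000
      vertex 6.910 0.489 0.000
      vertex 6.910 0.489 7.000
    endloop
  endfacet
  facet normal -0.5878 -0.8090 0.0000
    outer loop
      vertex 1.910 4.122 0.000
      vertex 6.910 0.489 7.000
      vertex 1.910 4.122 7.000
    endloop
  endfacet
  facet normal 0.0000 -1.0000 0.0000
    outer loop
      vertex 6.910 0.489 0.000
      vertex 13.090 0.489 0.000
      vertex 13.090 0.489 7.000
    endloop
  endfacet
  facet normal 0.0000 -1.0000 0.0000
    outer loop
      vertex 6.910 0.489 0.000
      vertex 13.090 0.489 7.000
      vertex 6.910 0.489 7.000
    endloop
  endfacet
  facet normal 0.5878 -0.8090 0.0000
    outer loop
      vertex 13.090 0.489 0.000
      vertex 18.090 4.122 0.000
      vertex 18.090 4.122 7.000
    endloop
  endfacet
  facet normal 0.5878 -0.8090 0.0000
    outer loop
      vertex 13.090 0.489 0.000
      vertex 18.090 4.122 7.000
      vertex 13.090 0.489 7.000
    endloop
  endfacet
  facet normal 0.9511 -0.3090 0.0000
    outer loop
      vertex 18.090 4.122 0.000
      vertex 20.000 10.000 0.000
      vertex 20.000 10.000 7.000
    endloop
  endfacet
  facet normal 0.9511 -0.3090 0.0000
    outer loop
      vertex 18.090 4.122 0.000
      vertex 20.000 10.000 7.000
      vertex 18.090 4.122 7.000
    endloop
  endfacet
endsolid part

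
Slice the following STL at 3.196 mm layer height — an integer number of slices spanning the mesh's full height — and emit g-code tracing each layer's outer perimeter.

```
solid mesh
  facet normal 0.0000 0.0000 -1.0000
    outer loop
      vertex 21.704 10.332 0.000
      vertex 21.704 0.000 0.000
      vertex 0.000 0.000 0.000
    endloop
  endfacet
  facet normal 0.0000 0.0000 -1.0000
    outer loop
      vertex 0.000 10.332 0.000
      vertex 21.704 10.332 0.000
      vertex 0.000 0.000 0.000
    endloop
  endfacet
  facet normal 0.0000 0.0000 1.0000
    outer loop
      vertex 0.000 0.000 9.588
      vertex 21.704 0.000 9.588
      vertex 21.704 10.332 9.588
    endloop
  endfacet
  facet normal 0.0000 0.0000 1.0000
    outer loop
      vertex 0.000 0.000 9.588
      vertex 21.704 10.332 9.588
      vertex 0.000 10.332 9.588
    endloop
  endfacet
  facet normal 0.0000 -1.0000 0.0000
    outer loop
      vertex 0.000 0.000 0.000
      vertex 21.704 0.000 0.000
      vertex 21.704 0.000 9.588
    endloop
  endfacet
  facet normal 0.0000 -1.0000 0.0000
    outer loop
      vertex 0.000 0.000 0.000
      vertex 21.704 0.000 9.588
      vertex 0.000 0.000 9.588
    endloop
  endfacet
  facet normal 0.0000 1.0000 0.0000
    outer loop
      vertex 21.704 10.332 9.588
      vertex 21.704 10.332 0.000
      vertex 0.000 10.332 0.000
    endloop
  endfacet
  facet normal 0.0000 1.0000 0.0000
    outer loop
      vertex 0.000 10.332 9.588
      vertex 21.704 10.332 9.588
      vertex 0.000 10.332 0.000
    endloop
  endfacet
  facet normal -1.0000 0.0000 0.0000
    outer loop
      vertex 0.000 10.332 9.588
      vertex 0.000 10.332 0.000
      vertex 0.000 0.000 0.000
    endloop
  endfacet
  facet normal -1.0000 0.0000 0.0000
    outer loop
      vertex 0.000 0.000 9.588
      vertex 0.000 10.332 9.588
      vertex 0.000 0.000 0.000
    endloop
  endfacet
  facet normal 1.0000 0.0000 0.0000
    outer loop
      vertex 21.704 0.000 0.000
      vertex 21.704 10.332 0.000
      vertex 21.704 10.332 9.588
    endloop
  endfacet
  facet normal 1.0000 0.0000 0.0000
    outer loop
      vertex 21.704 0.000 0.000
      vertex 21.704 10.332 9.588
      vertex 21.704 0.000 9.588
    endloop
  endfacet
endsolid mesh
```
; perimeter-only toolpath
G21 ; units = mm
G90 ; absolute positioning
G28 ; home
; layer 1
G0 Z3.196
G0 X0.000 Y0.000
G1 X21.704 Y0.000
G1 X21.704 Y10.332
G1 X0.000 Y10.332
G1 X0.000 Y0.000
; layer 2
G0 Z6.392
G0 X0.000 Y0.000
G1 X21.704 Y0.000
G1 X21.704 Y10.332
G1 X0.000 Y10.332
G1 X0.000 Y0.000
; layer 3
G0 Z9.588
G0 X0.000 Y0.000
G1 X21.704 Y0.000
G1 X21.704 Y10.332
G1 X0.000 Y10.332
G1 X0.000 Y0.000
M2 ; end

The solid is a rectangular box, roughly 21.7 × 10.3 mm footprint and 9.59 mm tall. Slicing at Δz = 3.196 mm — 3 equal slices spanning the solid's height, so layer i sits at z = i·h/3 — gives 3 non-empty perimeters. Each is a 4-segment closed polygon; G0 lifts to the layer z and rapids to the start vertex, then G1 traces the edges.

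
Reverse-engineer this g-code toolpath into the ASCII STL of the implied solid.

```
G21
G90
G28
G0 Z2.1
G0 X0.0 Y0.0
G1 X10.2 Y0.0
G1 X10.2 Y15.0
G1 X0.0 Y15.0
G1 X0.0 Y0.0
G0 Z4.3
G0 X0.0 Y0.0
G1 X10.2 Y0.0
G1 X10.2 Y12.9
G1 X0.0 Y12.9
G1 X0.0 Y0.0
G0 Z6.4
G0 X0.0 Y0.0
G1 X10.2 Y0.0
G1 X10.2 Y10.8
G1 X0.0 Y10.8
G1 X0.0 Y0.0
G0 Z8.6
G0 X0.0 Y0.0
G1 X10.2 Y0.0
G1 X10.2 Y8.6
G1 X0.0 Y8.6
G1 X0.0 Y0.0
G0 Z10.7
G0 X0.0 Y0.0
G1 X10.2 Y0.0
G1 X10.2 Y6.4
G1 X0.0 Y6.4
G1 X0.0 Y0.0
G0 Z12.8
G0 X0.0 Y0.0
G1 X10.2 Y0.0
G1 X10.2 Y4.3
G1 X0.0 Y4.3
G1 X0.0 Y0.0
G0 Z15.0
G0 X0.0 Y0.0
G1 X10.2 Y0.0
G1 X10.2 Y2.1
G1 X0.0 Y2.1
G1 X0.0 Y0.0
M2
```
solid part
  facet normal 0.0000 0.0000 -1.0000
    outer loop
      vertex 10.2 17.2 0.0
      vertex 10.2 0.0 0.0
      vertex 0.0 0.0 0.0
    endloop
  endfacet
  facet normal 0.0000 0.0000 -1.0000
    outer loop
      vertex 0.0 17.2 0.0
      vertex 10.2 17.2 0.0
      vertex 0.0 0.0 0.0
    endloop
  endfacet
  facet normal 0.0000 -1.0000 0.0000
    outer loop
      vertex 0.0 0.0 0.0
      vertex 10.2 0.0 0.0
      vertex 10.2 0.0 17.1
    endloop
  endfacet
  facet normal 0.0000 -1.0000 0.0000
    outer loop
      vertex 0.0 0.0 0.0
      vertex 10.2 0.0 17.1
      vertex 0.0 0.0 17.1
    endloop
  endfacet
  facet normal 0.0000 0.7050 0.7092
    outer loop
      vertex 0.0 0.0 17.1
      vertex 10.2 0.0 17.1
      vertex 10.2 17.2 0.0
    endloop
  endfacet
  facet normal 0.0000 0.7050 0.7092
    outer loop
      vertex 0.0 0.0 17.1
      vertex 10.2 17.2 0.0
      vertex 0.0 17.2 0.0
    endloop
  endfacet
  facet normal -1.0000 0.0000 0.0000
    outer loop
      vertex 0.0 0.0 17.1
      vertex 0.0 17.2 0.0
      vertex 0.0 0.0 0.0
    endloop
  endfacet
  facet normal 1.0000 0.0000 0.0000
    outer loop
      vertex 10.2 0.0 0.0
      vertex 10.2 17.2 0.0
      vertex 10.2 0.0 17.1
    endloop
  endfacet
endsolid part

The G0 Z moves step by Δz≈2.1 mm. The G1 loops shrink linearly with z, so the solid tapers from its base footprint up to z≈17.1. Closing with a flat bottom cap and the tapered top and triangulating gives 8 facets — a wedge (ramp): 10.2 × 17.2 mm base, rising to 17.1 mm along the y=0 edge and sloping linearly to z=0 at y=17.2.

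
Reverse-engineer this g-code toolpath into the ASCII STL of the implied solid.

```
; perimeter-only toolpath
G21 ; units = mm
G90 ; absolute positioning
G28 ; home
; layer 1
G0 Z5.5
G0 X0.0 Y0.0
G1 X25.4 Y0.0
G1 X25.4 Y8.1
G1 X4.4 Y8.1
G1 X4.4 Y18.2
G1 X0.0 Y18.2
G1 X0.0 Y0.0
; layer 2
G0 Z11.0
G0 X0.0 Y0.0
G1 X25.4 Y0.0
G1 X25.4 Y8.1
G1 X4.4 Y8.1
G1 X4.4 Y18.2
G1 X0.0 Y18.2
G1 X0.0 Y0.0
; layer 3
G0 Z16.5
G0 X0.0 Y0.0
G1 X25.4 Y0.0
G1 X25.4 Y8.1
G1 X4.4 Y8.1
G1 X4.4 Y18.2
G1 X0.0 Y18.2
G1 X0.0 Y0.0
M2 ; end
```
solid part
  facet normal 0.0000 0.0000 -1.0000
    outer loop
      vertex 25.4 8.1 0.0
      vertex 25.4 0.0 0.0
      vertex 0.0 0.0 0.0
    endloop
  endfacet
  facet normal 0.0000 0.0000 -1.0000
    outer loop
      vertex 4.4 8.1 0.0
      vertex 25.4 8.1 0.0
      vertex 0.0 0.0 0.0
    endloop
  endfacet
  facet normal 0.0000 0.0000 -1.0000
    outer loop
      vertex 4.4 18.2 0.0
      vertex 4.4 8.1 0.0
      vertex 0.0 0.0 0.0
    endloop
  endfacet
  facet normal 0.0000 0.0000 -1.0000
    outer loop
      vertex 0.0 18.2 0.0
      vertex 4.4 18.2 0.0
      vertex 0.0 0.0 0.0
    endloop
  endfacet
  facet normal 0.0000 0.0000 1.0000
    outer loop
      vertex 0.0 0.0 16.5
      vertex 25.4 0.0 16.5
      vertex 25.4 8.1 16.5
    endloop
  endfacet
  facet normal 0.0000 0.0000 1.0000
    outer loop
      vertex 0.0 0.0 16.5
      vertex 25.4 8.1 16.5
      vertex 4.4 8.1 16.5
    endloop
  endfacet
  facet normal 0.0000 0.0000 1.0000
    outer loop
      vertex 0.0 0.0 16.5
      vertex 4.4 8.1 16.5
      vertex 4.4 18.2 16.5
    endloop
  endfacet
  facet normal 0.0000 0.0000 1.0000
    outer loop
      vertex 0.0 0.0 16.5
      vertex 4.4 18.2 16.5
      vertex 0.0 18.2 16.5
    endloop
  endfacet
  facet normal 0.0000 -1.0000 0.0000
    outer loop
      vertex 0.0 0.0 0.0
      vertex 25.4 0.0 0.0
      vertex 25.4 0.0 16.5
    endloop
  endfacet
  facet normal 0.0000 -1.0000 0.0000
    outer loop
      vertex 0.0 0.0 0.0
      vertex 25.4 0.0 16.5
      vertex 0.0 0.0 16.5
    endloop
  endfacet
  facet normal 1.0000 0.0000 0.0000
    outer loop
      vertex 25.4 0.0 0.0
      vertex 25.4 8.1 0.0
      vertex 25.4 8.1 16.5
    endloop
  endfacet
  facet normal 1.0000 0.0000 0.0000
    outer loop
      vertex 25.4 0.0 0.0
      vertex 25.4 8.1 16.5
      vertex 25.4 0.0 16.5
    endloop
  endfacet
  facet normal 0.0000 1.0000 0.0000
    outer loop
      vertex 25.4 8.1 0.0
      vertex 4.4 8.1 0.0
      vertex 4.4 8.1 16.5
    endloop
  endfacet
  facet normal 0.0000 1.0000 0.0000
    outer loop
      vertex 25.4 8.1 0.0
      vertex 4.4 8.1 16.5
      vertex 25.4 8.1 16.5
    endloop
  endfacet
  facet normal 1.0000 0.0000 0.0000
    outer loop
      vertex 4.4 8.1 0.0
      vertex 4.4 18.2 0.0
      vertex 4.4 18.2 16.5
    endloop
  endfacet
  facet normal 1.0000 0.0000 0.0000
    outer loop
      vertex 4.4 8.1 0.0
      vertex 4.4 18.2 16.5
      vertex 4.4 8.1 16.5
    endloop
  endfacet
  facet normal 0.0000 1.0000 0.0000
    outer loop
      vertex 4.4 18.2 0.0
      vertex 0.0 18.2 0.0
      vertex 0.0 18.2 16.5
    endloop
  endfacet
  facet normal 0.0000 1.0000 0.0000
    outer loop
      vertex 4.4 18.2 0.0
      vertex 0.0 18.2 16.5
      vertex 4.4 18.2 16.5
    endloop
  endfacet
  facet normal -1.0000 0.0000 0.0000
    outer loop
      vertex 0.0 18.2 0.0
      vertex 0.0 0.0 0.0
      vertex 0.0 0.0 16.5
    endloop
  endfacet
  facet normal -1.0000 0.0000 0.0000
    outer loop
      vertex 0.0 18.2 0.0
      vertex 0.0 0.0 16.5
      vertex 0.0 18.2 16.5
    endloop
  endfacet
endsolid part

The G0 Z moves step by Δz≈5.5 mm. Every layer's G1 loop is the same polygon, so the solid is a straight extrusion of it from z=0 to z≈16.5. Closing with flat bottom and top caps and triangulating gives 20 facets — an L-shaped prism: outer 25.4 × 18.2 mm, arm thicknesses ≈ 8.1 mm (horizontal) and 4.4 mm (vertical), extruded 16.5 mm in z.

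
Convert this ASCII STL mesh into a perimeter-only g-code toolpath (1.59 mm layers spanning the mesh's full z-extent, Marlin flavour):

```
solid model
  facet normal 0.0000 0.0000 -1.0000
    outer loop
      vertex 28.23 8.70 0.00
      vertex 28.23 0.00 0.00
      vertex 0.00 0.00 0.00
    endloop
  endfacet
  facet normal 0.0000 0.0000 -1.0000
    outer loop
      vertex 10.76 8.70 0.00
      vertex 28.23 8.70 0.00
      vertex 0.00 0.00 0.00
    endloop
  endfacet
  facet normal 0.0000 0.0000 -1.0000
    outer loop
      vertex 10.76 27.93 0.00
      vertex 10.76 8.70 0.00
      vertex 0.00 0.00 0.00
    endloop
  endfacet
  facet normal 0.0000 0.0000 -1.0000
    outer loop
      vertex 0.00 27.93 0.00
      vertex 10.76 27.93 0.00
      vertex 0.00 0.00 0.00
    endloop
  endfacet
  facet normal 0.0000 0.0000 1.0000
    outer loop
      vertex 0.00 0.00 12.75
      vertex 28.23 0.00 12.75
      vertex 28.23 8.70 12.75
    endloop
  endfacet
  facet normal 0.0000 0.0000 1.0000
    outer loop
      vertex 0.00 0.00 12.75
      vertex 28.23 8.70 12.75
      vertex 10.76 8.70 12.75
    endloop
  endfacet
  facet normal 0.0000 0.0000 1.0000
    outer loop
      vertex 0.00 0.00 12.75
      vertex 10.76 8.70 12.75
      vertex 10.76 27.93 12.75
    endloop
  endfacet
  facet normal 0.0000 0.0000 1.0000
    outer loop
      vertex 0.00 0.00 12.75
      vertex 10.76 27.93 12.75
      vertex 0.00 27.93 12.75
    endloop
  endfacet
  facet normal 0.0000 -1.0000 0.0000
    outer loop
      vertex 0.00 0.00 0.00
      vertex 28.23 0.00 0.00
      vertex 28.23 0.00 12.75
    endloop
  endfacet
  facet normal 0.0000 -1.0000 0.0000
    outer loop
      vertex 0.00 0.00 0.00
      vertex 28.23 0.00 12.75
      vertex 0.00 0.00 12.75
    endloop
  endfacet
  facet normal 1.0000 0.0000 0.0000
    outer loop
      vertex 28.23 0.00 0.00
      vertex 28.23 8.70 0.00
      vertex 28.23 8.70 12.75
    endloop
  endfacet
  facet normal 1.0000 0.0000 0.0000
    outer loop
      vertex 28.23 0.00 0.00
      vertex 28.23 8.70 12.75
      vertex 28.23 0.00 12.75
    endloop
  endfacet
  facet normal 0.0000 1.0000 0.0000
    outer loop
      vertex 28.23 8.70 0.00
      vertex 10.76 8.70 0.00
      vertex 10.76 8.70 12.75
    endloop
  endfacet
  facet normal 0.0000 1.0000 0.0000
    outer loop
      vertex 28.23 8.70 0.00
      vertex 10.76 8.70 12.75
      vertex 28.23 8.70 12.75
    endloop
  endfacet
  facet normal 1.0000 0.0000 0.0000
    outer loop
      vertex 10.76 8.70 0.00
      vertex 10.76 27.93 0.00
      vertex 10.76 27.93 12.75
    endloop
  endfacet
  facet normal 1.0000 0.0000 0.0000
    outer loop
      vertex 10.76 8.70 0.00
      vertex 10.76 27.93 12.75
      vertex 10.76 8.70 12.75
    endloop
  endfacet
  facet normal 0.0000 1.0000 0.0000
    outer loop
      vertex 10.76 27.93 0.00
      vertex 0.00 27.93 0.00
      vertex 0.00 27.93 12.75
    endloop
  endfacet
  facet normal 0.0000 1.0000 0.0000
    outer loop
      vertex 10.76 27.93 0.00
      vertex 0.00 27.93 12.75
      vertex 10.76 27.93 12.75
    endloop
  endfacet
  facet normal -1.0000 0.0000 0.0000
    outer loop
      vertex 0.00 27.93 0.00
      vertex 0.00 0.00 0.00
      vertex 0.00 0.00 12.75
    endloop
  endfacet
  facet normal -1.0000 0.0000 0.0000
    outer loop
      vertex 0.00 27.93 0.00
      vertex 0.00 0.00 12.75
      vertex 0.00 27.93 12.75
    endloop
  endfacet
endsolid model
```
; perimeter-only toolpath
G21 ; units = mm
G90 ; absolute positioning
G28 ; home
; layer 1
G0 Z1.59
G0 X0.00 Y0.00
G1 X28.23 Y0.00
G1 X28.23 Y8.70
G1 X10.76 Y8.70
G1 X10.76 Y27.93
G1 X0.00 Y27.93
G1 X0.00 Y0.00
; layer 2
G0 Z3.19
G0 X0.00 Y0.00
G1 X28.23 Y0.00
G1 X28.23 Y8.70
G1 X10.76 Y8.70
G1 X10.76 Y27.93
G1 X0.00 Y27.93
G1 X0.00 Y0.00
; layer 3
G0 Z4.78
G0 X0.00 Y0.00
G1 X28.23 Y0.00
G1 X28.23 Y8.70
G1 X10.76 Y8.70
G1 X10.76 Y27.93
G1 X0.00 Y27.93
G1 X0.00 Y0.00
; layer 4
G0 Z6.38
G0 X0.00 Y0.00
G1 X28.23 Y0.00
G1 X28.23 Y8.70
G1 X10.76 Y8.70
G1 X10.76 Y27.93
G1 X0.00 Y27.93
G1 X0.00 Y0.00
; layer 5
G0 Z7.97
G0 X0.00 Y0.00
G1 X28.23 Y0.00
G1 X28.23 Y8.70
G1 X10.76 Y8.70
G1 X10.76 Y27.93
G1 X0.00 Y27.93
G1 X0.00 Y0.00
; layer 6
G0 Z9.56
G0 X0.00 Y0.00
G1 X28.23 Y0.00
G1 X28.23 Y8.70
G1 X10.76 Y8.70
G1 X10.76 Y27.93
G1 X0.00 Y27.93
G1 X0.00 Y0.00
; layer 7
G0 Z11.16
G0 X0.00 Y0.00
G1 X28.23 Y0.00
G1 X28.23 Y8.70
G1 X10.76 Y8.70
G1 X10.76 Y27.93
G1 X0.00 Y27.93
G1 X0.00 Y0.00
; layer 8
G0 Z12.75
G0 X0.00 Y0.00
G1 X28.23 Y0.00
G1 X28.23 Y8.70
G1 X10.76 Y8.70
G1 X10.76 Y27.93
G1 X0.00 Y27.93
G1 X0.00 Y0.00
M2 ; end

The solid is an L-shaped prism: outer 28.2 × 27.9 mm, arm thicknesses ≈ 8.7 mm (horizontal) and 10.8 mm (vertical), extruded 12.8 mm in z. Slicing at Δz = 1.59 mm — 8 equal slices spanning the solid's height, so layer i sits at z = i·h/8 — gives 8 non-empty perimeters. Each is a 6-segment closed polygon; G0 lifts to the layer z and rapids to the start vertex, then G1 traces the edges.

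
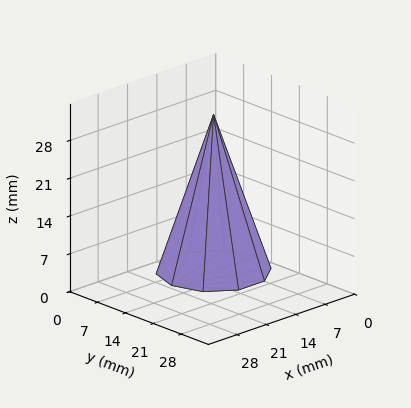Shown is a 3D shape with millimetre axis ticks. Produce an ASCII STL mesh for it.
Reading the render: the shape is a regular 10-sided pyramid, base circumscribed radius ≈ 10 mm, apex at z ≈ 29 mm (dimensions read to the nearest mm from the axis ticks). For the STL, each face is triangulated and given an outward normal.

solid part
  facet normal 0.0000 0.0000 -1.0000
    outer loop
      vertex 13.09 19.51 0.00
      vertex 18.09 15.88 0.00
      vertex 20.00 10.00 0.00
    endloop
  endfacet
  facet normal 0.0000 0.0000 -1.0000
    outer loop
      vertex 6.91 19.51 0.00
      vertex 13.09 19.51 0.00
      vertex 20.00 10.00 0.00
    endloop
  endfacet
  facet normal 0.0000 0.0000 -1.0000
    outer loop
      vertex 1.91 15.88 0.00
      vertex 6.91 19.51 0.00
      vertex 20.00 10.00 0.00
    endloop
  endfacet
  facet normal 0.0000 0.0000 -1.0000
    outer loop
      vertex 0.00 10.00 0.00
      vertex 1.91 15.88 0.00
      vertex 20.00 10.00 0.00
    endloop
  endfacet
  facet normal 0.0000 0.0000 -1.0000
    outer loop
      vertex 1.91 4.12 0.00
      vertex 0.00 10.00 0.00
      vertex 20.00 10.00 0.00
    endloop
  endfacet
  facet normal 0.0000 0.0000 -1.0000
    outer loop
      vertex 6.91 0.49 0.00
      vertex 1.91 4.12 0.00
      vertex 20.00 10.00 0.00
    endloop
  endfacet
  facet normal 0.0000 0.0000 -1.0000
    outer loop
      vertex 13.09 0.49 0.00
      vertex 6.91 0.49 0.00
      vertex 20.00 10.00 0.00
    endloop
  endfacet
  facet normal 0.0000 0.0000 -1.0000
    outer loop
      vertex 18.09 4.12 0.00
      vertex 13.09 0.49 0.00
      vertex 20.00 10.00 0.00
    endloop
  endfacet
  facet normal 0.9037 0.2936 0.3116
    outer loop
      vertex 20.00 10.00 0.00
      vertex 18.09 15.88 0.00
      vertex 10.00 10.00 29.00
    endloop
  endfacet
  facet normal 0.5582 0.7689 0.3116
    outer loop
      vertex 18.09 15.88 0.00
      vertex 13.09 19.51 0.00
      vertex 10.00 10.00 29.00
    endloop
  endfacet
  facet normal 0.0000 0.9502 0.3116
    outer loop
      vertex 13.09 19.51 0.00
      vertex 6.91 19.51 0.00
      vertex 10.00 10.00 29.00
    endloop
  endfacet
  facet normal -0.5582 0.7689 0.3116
    outer loop
      vertex 6.91 19.51 0.00
      vertex 1.91 15.88 0.00
      vertex 10.00 10.00 29.00
    endloop
  endfacet
  facet normal -0.9037 0.2936 0.3116
    outer loop
      vertex 1.91 15.88 0.00
      vertex 0.00 10.00 0.00
      vertex 10.00 10.00 29.00
    endloop
  endfacet
  facet normal -0.9037 -0.2936 0.3116
    outer loop
      vertex 0.00 10.00 0.00
      vertex 1.91 4.12 0.00
      vertex 10.00 10.00 29.00
    endloop
  endfacet
  facet normal -0.5582 -0.7689 0.3116
    outer loop
      vertex 1.91 4.12 0.00
      vertex 6.91 0.49 0.00
      vertex 10.00 10.00 29.00
    endloop
  endfacet
  facet normal 0.0000 -0.9502 0.3116
    outer loop
      vertex 6.91 0.49 0.00
      vertex 13.09 0.49 0.00
      vertex 10.00 10.00 29.00
    endloop
  endfacet
  facet normal 0.5582 -0.7689 0.3116
    outer loop
      vertex 13.09 0.49 0.00
      vertex 18.09 4.12 0.00
      vertex 10.00 10.00 29.00
    endloop
  endfacet
  facet normal 0.9037 -0.2936 0.3116
    outer loop
      vertex 18.09 4.12 0.00
      vertex 20.00 10.00 0.00
      vertex 10.00 10.00 29.00
    endloop
  endfacet
endsolid part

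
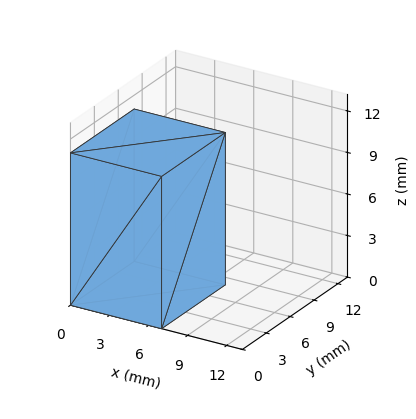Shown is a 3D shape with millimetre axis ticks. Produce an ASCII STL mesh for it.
Reading the render: the shape is a rectangular box, roughly 7 × 8 mm footprint and 11 mm tall (dimensions read to the nearest mm from the axis ticks). For the STL, each face is triangulated and given an outward normal.

solid part
  facet normal 0.0000 0.0000 -1.0000
    outer loop
      vertex 7.00 8.00 0.00
      vertex 7.00 0.00 0.00
      vertex 0.00 0.00 0.00
    endloop
  endfacet
  facet normal 0.0000 0.0000 -1.0000
    outer loop
      vertex 0.00 8.00 0.00
      vertex 7.00 8.00 0.00
      vertex 0.00 0.00 0.00
    endloop
  endfacet
  facet normal 0.0000 0.0000 1.0000
    outer loop
      vertex 0.00 0.00 11.00
      vertex 7.00 0.00 11.00
      vertex 7.00 8.00 11.00
    endloop
  endfacet
  facet normal 0.0000 0.0000 1.0000
    outer loop
      vertex 0.00 0.00 11.00
      vertex 7.00 8.00 11.00
      vertex 0.00 8.00 11.00
    endloop
  endfacet
  facet normal 0.0000 -1.0000 0.0000
    outer loop
      vertex 0.00 0.00 0.00
      vertex 7.00 0.00 0.00
      vertex 7.00 0.00 11.00
    endloop
  endfacet
  facet normal 0.0000 -1.0000 0.0000
    outer loop
      vertex 0.00 0.00 0.00
      vertex 7.00 0.00 11.00
      vertex 0.00 0.00 11.00
    endloop
  endfacet
  facet normal 0.0000 1.0000 0.0000
    outer loop
      vertex 7.00 8.00 11.00
      vertex 7.00 8.00 0.00
      vertex 0.00 8.00 0.00
    endloop
  endfacet
  facet normal 0.0000 1.0000 0.0000
    outer loop
      vertex 0.00 8.00 11.00
      vertex 7.00 8.00 11.00
      vertex 0.00 8.00 0.00
    endloop
  endfacet
  facet normal -1.0000 0.0000 0.0000
    outer loop
      vertex 0.00 8.00 11.00
      vertex 0.00 8.00 0.00
      vertex 0.00 0.00 0.00
    endloop
  endfacet
  facet normal -1.0000 0.0000 0.0000
    outer loop
      vertex 0.00 0.00 11.00
      vertex 0.00 8.00 11.00
      vertex 0.00 0.00 0.00
    endloop
  endfacet
  facet normal 1.0000 0.0000 0.0000
    outer loop
      vertex 7.00 0.00 0.00
      vertex 7.00 8.00 0.00
      vertex 7.00 8.00 11.00
    endloop
  endfacet
  facet normal 1.0000 0.0000 0.0000
    outer loop
      vertex 7.00 0.00 0.00
      vertex 7.00 8.00 11.00
      vertex 7.00 0.00 11.00
    endloop
  endfacet
endsolid part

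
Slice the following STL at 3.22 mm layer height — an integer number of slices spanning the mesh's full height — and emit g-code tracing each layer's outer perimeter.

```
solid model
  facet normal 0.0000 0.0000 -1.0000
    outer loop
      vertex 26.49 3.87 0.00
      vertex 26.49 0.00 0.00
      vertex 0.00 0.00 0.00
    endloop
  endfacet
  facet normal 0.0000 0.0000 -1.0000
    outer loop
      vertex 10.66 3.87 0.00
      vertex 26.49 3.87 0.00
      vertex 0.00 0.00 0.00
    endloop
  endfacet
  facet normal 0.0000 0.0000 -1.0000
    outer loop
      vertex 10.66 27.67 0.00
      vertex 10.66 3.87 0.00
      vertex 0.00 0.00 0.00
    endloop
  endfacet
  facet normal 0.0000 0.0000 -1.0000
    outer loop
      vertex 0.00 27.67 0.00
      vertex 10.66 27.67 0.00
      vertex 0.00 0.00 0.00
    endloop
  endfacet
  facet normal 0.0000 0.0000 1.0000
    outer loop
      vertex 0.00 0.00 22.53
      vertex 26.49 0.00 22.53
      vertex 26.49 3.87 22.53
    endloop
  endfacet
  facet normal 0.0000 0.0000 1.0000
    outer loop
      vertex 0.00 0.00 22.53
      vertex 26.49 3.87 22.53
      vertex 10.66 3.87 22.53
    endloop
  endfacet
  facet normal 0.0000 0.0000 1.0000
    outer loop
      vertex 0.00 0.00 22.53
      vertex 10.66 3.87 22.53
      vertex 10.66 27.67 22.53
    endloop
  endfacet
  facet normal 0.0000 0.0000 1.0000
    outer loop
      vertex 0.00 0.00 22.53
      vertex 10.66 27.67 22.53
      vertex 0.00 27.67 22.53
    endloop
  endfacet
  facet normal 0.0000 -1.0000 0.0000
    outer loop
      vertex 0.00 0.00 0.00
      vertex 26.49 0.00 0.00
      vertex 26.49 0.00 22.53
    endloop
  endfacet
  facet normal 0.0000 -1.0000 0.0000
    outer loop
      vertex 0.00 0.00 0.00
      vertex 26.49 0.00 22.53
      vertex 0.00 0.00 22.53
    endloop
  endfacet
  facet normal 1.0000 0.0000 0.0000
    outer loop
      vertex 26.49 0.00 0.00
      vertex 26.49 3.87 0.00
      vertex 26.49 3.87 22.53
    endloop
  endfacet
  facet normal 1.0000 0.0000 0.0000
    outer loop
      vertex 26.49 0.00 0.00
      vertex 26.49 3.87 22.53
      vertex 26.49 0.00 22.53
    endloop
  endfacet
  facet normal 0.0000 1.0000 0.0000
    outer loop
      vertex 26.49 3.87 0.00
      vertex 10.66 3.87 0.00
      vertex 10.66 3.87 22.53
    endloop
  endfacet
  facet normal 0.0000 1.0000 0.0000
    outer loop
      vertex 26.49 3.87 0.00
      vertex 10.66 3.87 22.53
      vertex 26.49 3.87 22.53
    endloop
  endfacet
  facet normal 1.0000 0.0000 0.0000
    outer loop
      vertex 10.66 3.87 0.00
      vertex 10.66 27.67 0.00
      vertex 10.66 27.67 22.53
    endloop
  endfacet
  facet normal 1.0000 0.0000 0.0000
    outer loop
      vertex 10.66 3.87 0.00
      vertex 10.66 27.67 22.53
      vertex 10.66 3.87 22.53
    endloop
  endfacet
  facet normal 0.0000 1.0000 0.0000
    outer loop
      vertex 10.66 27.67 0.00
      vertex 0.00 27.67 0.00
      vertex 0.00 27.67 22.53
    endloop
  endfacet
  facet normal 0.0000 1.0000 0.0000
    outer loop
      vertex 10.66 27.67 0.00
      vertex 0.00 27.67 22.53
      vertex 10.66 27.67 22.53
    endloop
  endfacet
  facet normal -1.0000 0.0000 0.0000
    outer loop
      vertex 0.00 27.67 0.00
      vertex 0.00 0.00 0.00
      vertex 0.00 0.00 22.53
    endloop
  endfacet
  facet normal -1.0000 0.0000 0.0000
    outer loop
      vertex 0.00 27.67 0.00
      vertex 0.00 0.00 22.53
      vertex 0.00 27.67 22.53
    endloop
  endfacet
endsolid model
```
; perimeter-only toolpath
G21 ; units = mm
G90 ; absolute positioning
G28 ; home
; layer 1
G0 Z3.22
G0 X0.00 Y0.00
G1 X26.49 Y0.00
G1 X26.49 Y3.87
G1 X10.66 Y3.87
G1 X10.66 Y27.67
G1 X0.00 Y27.67
G1 X0.00 Y0.00
; layer 2
G0 Z6.44
G0 X0.00 Y0.00
G1 X26.49 Y0.00
G1 X26.49 Y3.87
G1 X10.66 Y3.87
G1 X10.66 Y27.67
G1 X0.00 Y27.67
G1 X0.00 Y0.00
; layer 3
G0 Z9.66
G0 X0.00 Y0.00
G1 X26.49 Y0.00
G1 X26.49 Y3.87
G1 X10.66 Y3.87
G1 X10.66 Y27.67
G1 X0.00 Y27.67
G1 X0.00 Y0.00
; layer 4
G0 Z12.87
G0 X0.00 Y0.00
G1 X26.49 Y0.00
G1 X26.49 Y3.87
G1 X10.66 Y3.87
G1 X10.66 Y27.67
G1 X0.00 Y27.67
G1 X0.00 Y0.00
; layer 5
G0 Z16.09
G0 X0.00 Y0.00
G1 X26.49 Y0.00
G1 X26.49 Y3.87
G1 X10.66 Y3.87
G1 X10.66 Y27.67
G1 X0.00 Y27.67
G1 X0.00 Y0.00
; layer 6
G0 Z19.31
G0 X0.00 Y0.00
G1 X26.49 Y0.00
G1 X26.49 Y3.87
G1 X10.66 Y3.87
G1 X10.66 Y27.67
G1 X0.00 Y27.67
G1 X0.00 Y0.00
; layer 7
G0 Z22.53
G0 X0.00 Y0.00
G1 X26.49 Y0.00
G1 X26.49 Y3.87
G1 X10.66 Y3.87
G1 X10.66 Y27.67
G1 X0.00 Y27.67
G1 X0.00 Y0.00
M2 ; end

The solid is an L-shaped prism: outer 26.5 × 27.7 mm, arm thicknesses ≈ 3.87 mm (horizontal) and 10.7 mm (vertical), extruded 22.5 mm in z. Slicing at Δz = 3.22 mm — 7 equal slices spanning the solid's height, so layer i sits at z = i·h/7 — gives 7 non-empty perimeters. Each is a 6-segment closed polygon; G0 lifts to the layer z and rapids to the start vertex, then G1 traces the edges.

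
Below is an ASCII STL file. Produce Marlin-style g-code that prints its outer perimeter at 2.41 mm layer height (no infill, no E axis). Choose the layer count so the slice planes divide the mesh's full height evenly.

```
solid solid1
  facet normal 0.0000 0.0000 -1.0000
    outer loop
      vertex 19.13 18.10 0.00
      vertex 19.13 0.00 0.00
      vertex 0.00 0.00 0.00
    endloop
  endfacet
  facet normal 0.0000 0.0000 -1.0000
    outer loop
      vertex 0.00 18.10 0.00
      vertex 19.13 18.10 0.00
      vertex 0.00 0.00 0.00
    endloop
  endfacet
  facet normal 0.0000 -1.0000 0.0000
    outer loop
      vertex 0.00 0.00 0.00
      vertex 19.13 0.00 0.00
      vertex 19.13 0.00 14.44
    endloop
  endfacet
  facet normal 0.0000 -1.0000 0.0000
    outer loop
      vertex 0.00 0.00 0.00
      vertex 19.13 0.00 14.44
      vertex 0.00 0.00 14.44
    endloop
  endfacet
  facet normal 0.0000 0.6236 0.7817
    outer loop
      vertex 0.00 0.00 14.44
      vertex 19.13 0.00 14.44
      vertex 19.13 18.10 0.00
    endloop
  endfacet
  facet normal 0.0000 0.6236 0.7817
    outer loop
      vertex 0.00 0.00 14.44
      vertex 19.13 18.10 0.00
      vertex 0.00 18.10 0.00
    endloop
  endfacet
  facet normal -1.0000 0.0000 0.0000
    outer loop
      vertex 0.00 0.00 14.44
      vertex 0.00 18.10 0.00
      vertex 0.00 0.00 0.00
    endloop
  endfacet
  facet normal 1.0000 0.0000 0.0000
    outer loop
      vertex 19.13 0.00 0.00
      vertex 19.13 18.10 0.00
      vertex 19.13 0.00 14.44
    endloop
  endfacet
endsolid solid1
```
; perimeter-only toolpath
G21 ; units = mm
G90 ; absolute positioning
G28 ; home
; layer 1
G0 Z2.41
G0 X0.00 Y0.00
G1 X19.13 Y0.00
G1 X19.13 Y15.08
G1 X0.00 Y15.08
G1 X0.00 Y0.00
; layer 2
G0 Z4.81
G0 X0.00 Y0.00
G1 X19.13 Y0.00
G1 X19.13 Y12.07
G1 X0.00 Y12.07
G1 X0.00 Y0.00
; layer 3
G0 Z7.22
G0 X0.00 Y0.00
G1 X19.13 Y0.00
G1 X19.13 Y9.05
G1 X0.00 Y9.05
G1 X0.00 Y0.00
; layer 4
G0 Z9.63
G0 X0.00 Y0.00
G1 X19.13 Y0.00
G1 X19.13 Y6.03
G1 X0.00 Y6.03
G1 X0.00 Y0.00
; layer 5
G0 Z12.03
G0 X0.00 Y0.00
G1 X19.13 Y0.00
G1 X19.13 Y3.02
G1 X0.00 Y3.02
G1 X0.00 Y0.00
M2 ; end

The solid is a wedge (ramp): 19.1 × 18.1 mm base, rising to 14.4 mm along the y=0 edge and sloping linearly to z=0 at y=18.1. Slicing at Δz = 2.41 mm — 6 equal slices spanning the solid's height, so layer i sits at z = i·h/6 — gives 5 non-empty perimeters. Each is a 4-segment closed polygon; G0 lifts to the layer z and rapids to the start vertex, then G1 traces the edges. The cross-section shrinks linearly with z (the slice at the apex is degenerate and omitted).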